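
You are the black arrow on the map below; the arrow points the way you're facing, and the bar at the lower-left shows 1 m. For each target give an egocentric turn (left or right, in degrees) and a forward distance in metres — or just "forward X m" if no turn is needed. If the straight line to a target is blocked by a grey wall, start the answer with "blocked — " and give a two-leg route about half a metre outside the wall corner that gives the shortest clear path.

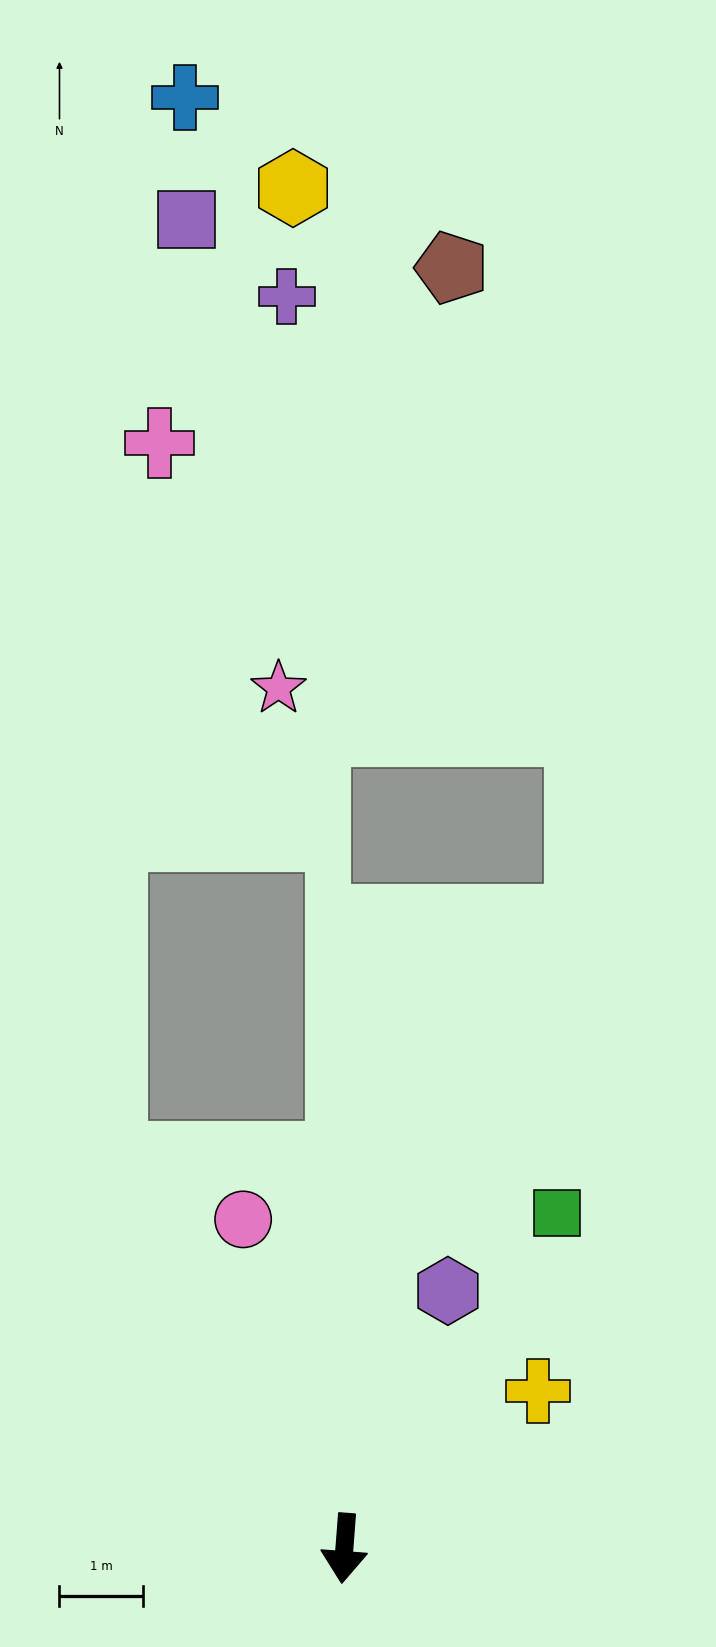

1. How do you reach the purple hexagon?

turn left 162°, forward 3.3 m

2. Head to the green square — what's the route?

turn left 152°, forward 4.8 m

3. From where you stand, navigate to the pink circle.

turn right 159°, forward 4.1 m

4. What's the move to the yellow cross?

turn left 134°, forward 3.0 m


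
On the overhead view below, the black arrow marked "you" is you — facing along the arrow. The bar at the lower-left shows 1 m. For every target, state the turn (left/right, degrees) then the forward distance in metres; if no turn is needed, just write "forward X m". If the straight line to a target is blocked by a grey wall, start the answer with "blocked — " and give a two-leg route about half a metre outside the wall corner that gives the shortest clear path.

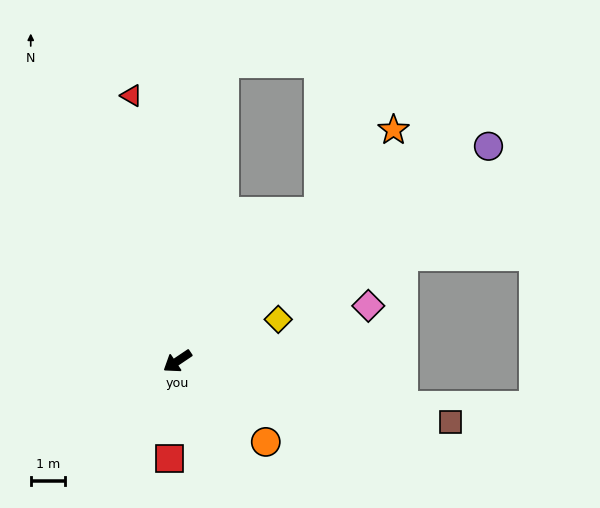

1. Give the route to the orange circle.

turn left 104°, forward 3.5 m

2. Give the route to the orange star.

turn right 167°, forward 9.2 m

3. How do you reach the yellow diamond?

turn left 169°, forward 3.2 m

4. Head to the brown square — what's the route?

turn left 133°, forward 8.1 m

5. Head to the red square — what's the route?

turn left 52°, forward 2.8 m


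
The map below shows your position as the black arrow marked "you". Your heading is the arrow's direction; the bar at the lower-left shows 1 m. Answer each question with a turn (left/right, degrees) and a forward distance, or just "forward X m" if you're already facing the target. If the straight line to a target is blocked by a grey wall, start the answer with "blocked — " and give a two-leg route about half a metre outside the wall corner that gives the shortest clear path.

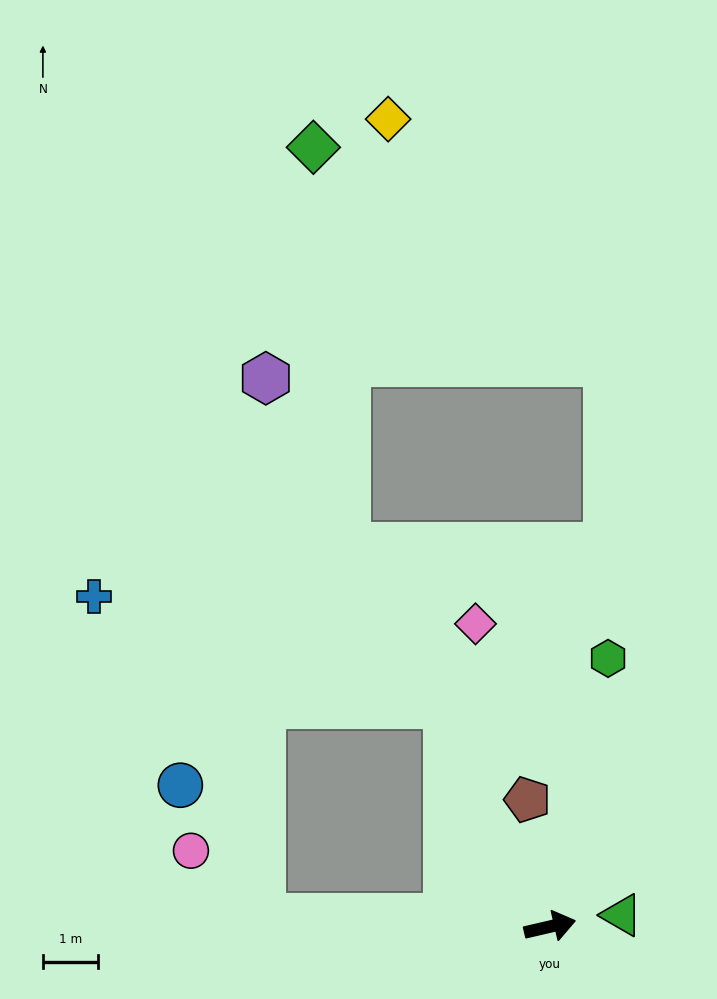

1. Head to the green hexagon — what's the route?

turn left 65°, forward 5.0 m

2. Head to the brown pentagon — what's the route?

turn left 87°, forward 2.3 m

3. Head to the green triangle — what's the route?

turn right 4°, forward 1.3 m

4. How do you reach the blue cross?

blocked — turn left 102°, forward 4.4 m, then turn left 48°, forward 6.7 m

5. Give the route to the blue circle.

blocked — turn left 165°, forward 5.2 m, then turn right 56°, forward 2.8 m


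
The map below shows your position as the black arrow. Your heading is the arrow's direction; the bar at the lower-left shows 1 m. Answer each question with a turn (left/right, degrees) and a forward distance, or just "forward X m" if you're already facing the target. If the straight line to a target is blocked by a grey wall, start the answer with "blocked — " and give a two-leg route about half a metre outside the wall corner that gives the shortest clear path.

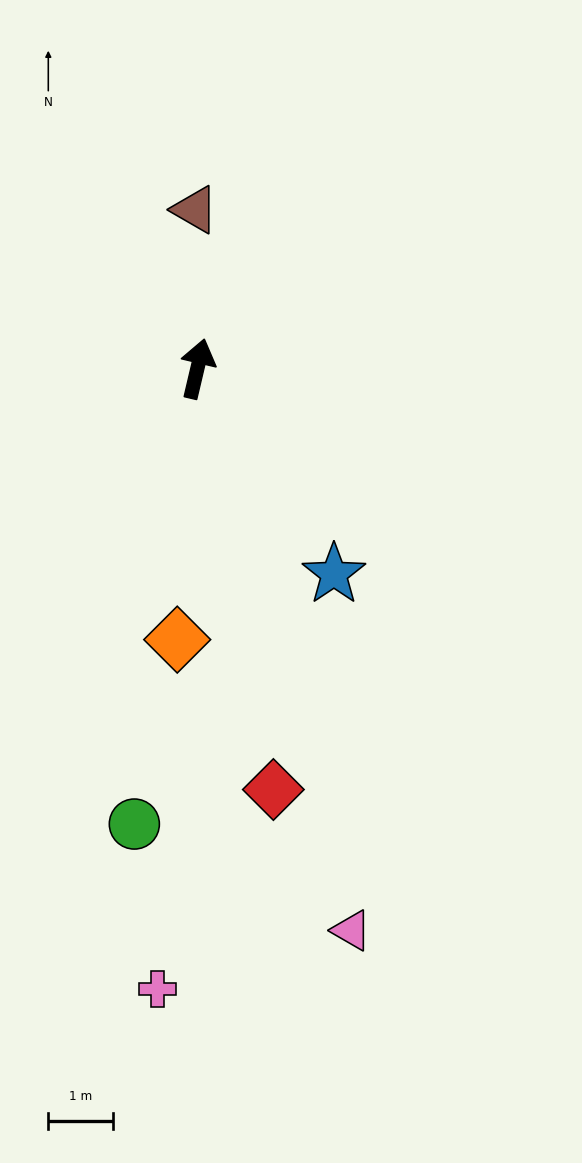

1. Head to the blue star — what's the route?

turn right 133°, forward 3.8 m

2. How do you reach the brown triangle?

turn left 14°, forward 2.5 m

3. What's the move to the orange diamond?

turn right 171°, forward 4.2 m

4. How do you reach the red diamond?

turn right 157°, forward 6.6 m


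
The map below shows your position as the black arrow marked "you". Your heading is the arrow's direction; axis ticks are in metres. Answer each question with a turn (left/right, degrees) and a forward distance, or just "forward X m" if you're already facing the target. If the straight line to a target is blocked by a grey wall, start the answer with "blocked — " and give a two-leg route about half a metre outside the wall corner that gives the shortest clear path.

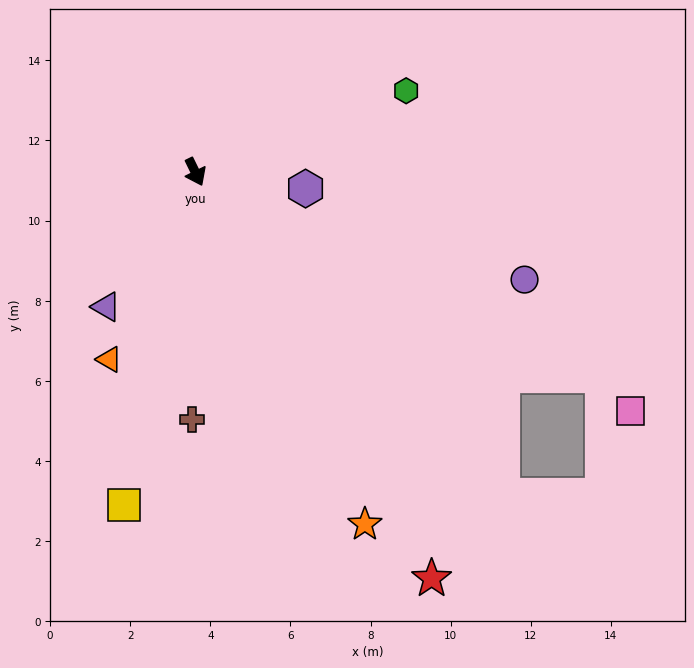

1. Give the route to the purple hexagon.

turn left 55°, forward 2.8 m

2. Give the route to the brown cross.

turn right 27°, forward 6.2 m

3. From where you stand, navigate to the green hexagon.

turn left 85°, forward 5.6 m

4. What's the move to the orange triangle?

turn right 51°, forward 5.1 m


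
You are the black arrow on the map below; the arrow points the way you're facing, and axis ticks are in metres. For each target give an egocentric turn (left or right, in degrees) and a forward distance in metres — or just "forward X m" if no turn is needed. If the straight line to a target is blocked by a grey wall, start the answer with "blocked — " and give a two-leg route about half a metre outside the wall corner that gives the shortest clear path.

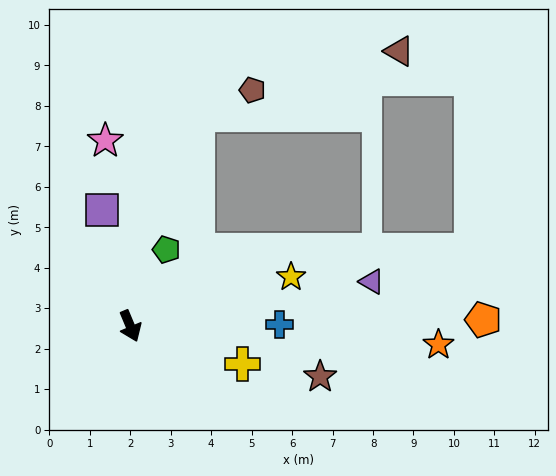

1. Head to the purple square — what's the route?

turn left 171°, forward 3.0 m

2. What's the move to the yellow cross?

turn left 49°, forward 2.9 m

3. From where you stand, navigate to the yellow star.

turn left 84°, forward 4.2 m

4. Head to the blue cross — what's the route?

turn left 68°, forward 3.7 m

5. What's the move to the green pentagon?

turn left 132°, forward 2.1 m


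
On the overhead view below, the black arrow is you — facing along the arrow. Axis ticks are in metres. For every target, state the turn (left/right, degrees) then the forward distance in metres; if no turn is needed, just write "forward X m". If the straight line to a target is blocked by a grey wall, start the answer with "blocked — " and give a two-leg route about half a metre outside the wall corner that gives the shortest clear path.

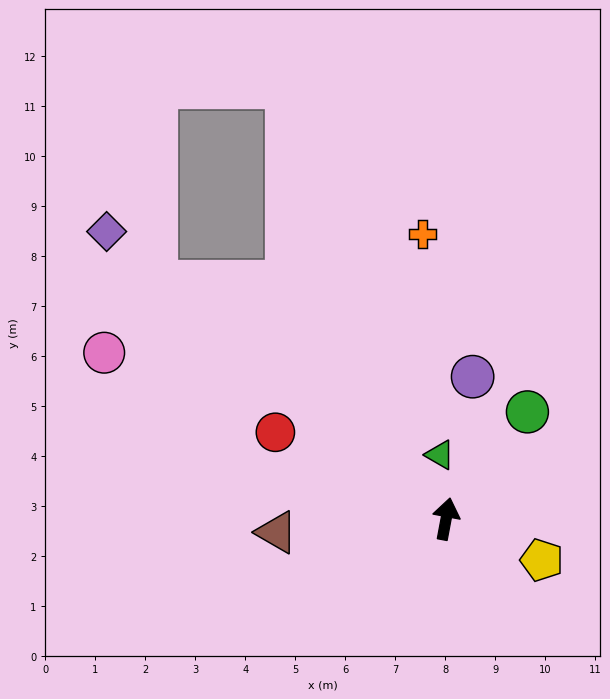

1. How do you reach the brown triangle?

turn left 105°, forward 3.4 m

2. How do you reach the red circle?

turn left 74°, forward 3.8 m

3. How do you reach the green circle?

turn right 27°, forward 2.7 m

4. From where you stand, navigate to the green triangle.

turn left 16°, forward 1.3 m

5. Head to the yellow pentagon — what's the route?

turn right 103°, forward 2.1 m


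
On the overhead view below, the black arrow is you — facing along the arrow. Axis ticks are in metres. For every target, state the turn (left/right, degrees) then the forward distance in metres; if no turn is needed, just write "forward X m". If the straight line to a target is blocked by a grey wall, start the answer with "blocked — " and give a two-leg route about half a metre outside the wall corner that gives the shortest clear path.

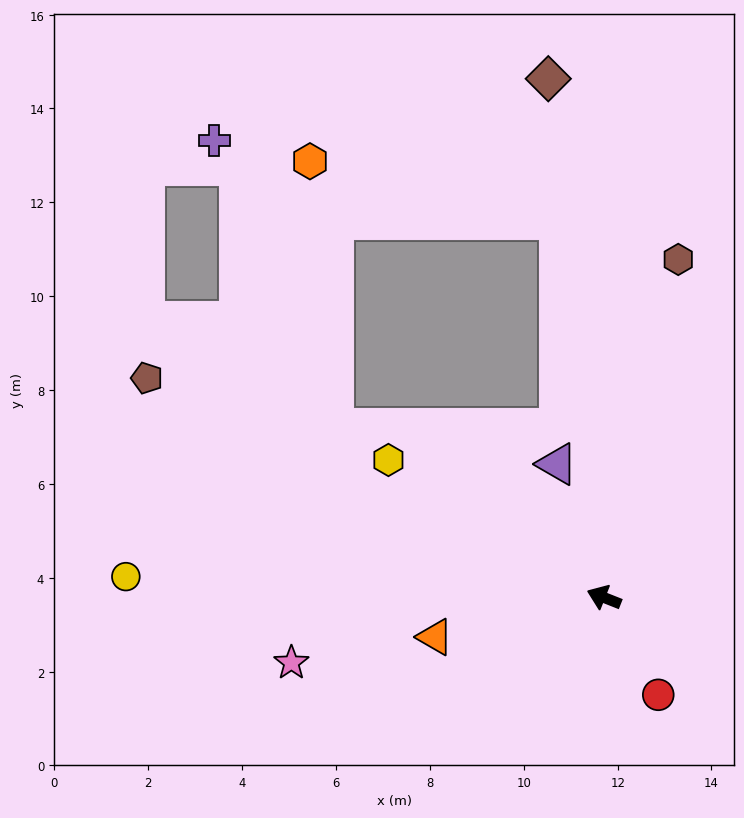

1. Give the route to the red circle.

turn left 141°, forward 2.4 m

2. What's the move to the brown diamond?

turn right 62°, forward 11.1 m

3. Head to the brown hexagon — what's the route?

turn right 81°, forward 7.4 m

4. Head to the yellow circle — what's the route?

turn left 19°, forward 10.2 m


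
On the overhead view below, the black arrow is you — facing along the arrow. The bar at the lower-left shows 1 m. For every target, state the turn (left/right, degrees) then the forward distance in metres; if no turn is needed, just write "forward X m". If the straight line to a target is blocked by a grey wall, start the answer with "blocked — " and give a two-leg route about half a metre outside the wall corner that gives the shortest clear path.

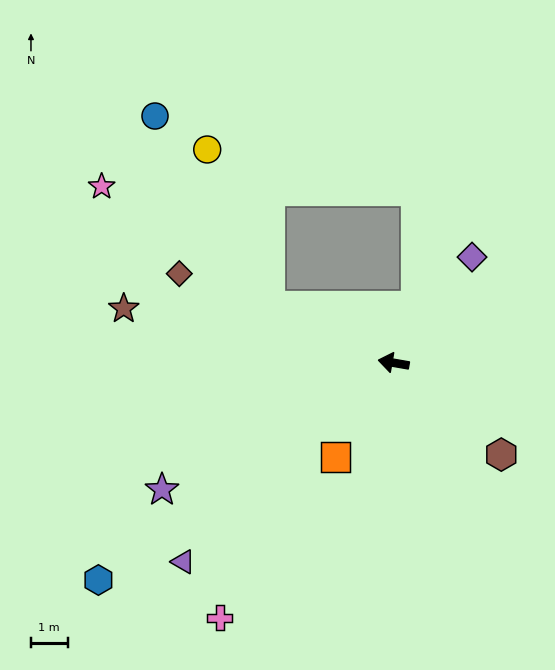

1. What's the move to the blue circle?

blocked — turn right 15°, forward 3.7 m, then turn right 34°, forward 6.1 m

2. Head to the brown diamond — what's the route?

turn right 13°, forward 6.3 m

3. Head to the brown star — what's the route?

forward 7.5 m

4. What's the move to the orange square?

turn left 68°, forward 3.0 m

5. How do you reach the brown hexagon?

turn left 149°, forward 3.9 m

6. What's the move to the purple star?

turn left 39°, forward 7.2 m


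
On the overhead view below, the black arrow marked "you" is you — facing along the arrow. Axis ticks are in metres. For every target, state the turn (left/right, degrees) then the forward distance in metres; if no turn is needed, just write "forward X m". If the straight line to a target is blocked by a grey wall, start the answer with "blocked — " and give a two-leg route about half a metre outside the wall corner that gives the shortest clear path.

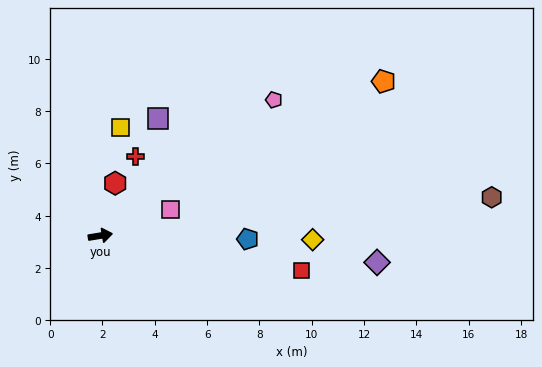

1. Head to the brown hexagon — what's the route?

turn right 4°, forward 15.0 m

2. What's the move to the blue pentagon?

turn right 11°, forward 5.6 m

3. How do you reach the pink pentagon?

turn left 29°, forward 8.4 m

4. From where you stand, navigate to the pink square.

turn left 11°, forward 2.9 m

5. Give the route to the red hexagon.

turn left 65°, forward 2.1 m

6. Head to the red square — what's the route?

turn right 19°, forward 7.8 m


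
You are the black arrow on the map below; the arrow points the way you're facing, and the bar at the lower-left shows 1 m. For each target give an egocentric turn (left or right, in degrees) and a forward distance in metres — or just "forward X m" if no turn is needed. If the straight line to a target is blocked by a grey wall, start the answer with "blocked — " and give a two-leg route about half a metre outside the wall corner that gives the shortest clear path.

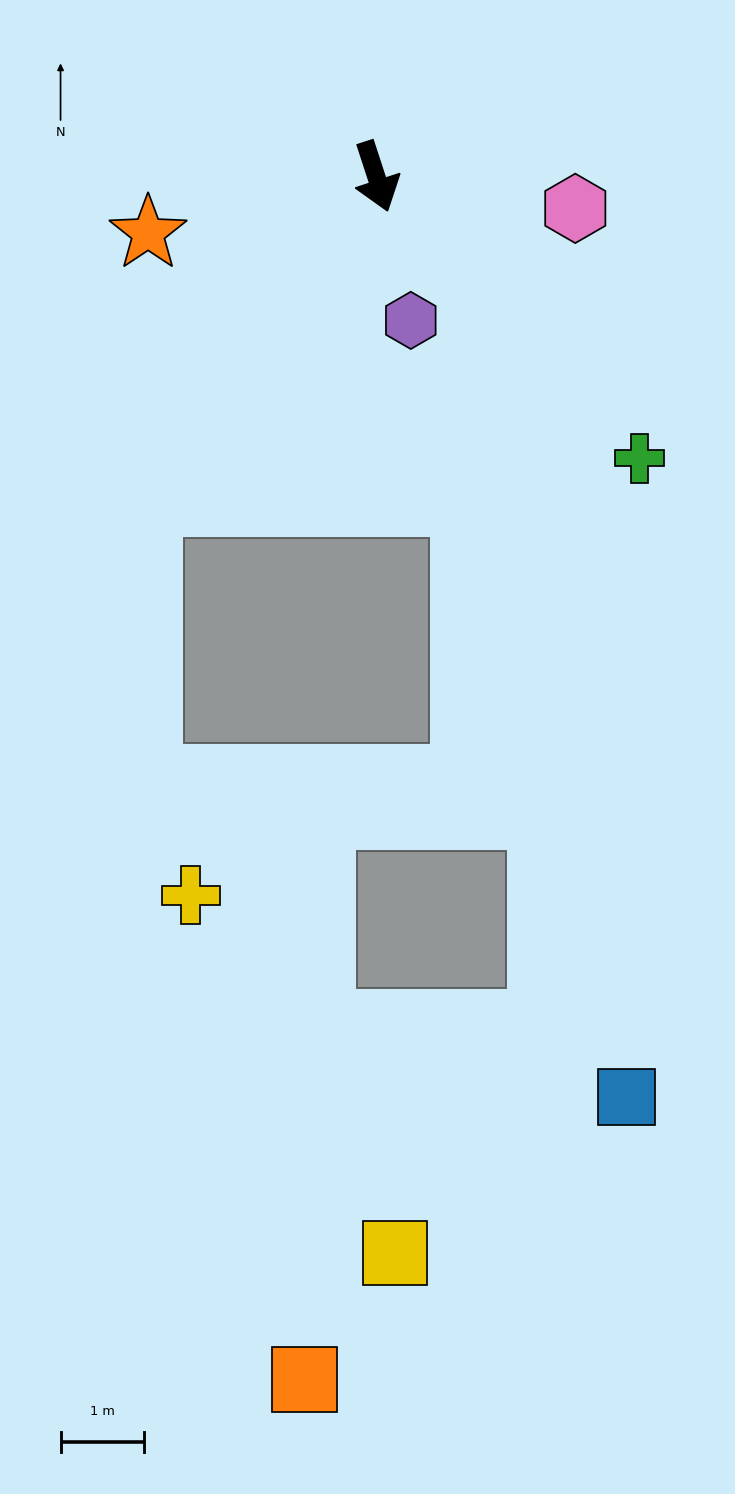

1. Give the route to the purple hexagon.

turn right 5°, forward 1.8 m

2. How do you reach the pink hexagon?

turn left 63°, forward 2.4 m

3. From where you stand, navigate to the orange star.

turn right 94°, forward 2.8 m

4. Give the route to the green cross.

turn left 25°, forward 4.6 m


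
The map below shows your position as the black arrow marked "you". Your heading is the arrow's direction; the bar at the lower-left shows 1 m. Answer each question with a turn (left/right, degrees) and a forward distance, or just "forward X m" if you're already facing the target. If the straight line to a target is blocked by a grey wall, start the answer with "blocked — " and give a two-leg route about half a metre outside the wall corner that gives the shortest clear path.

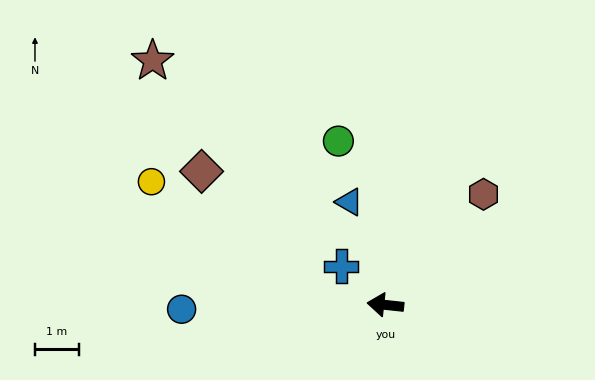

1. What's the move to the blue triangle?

turn right 65°, forward 2.5 m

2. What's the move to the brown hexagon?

turn right 125°, forward 3.4 m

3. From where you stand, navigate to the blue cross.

turn right 35°, forward 1.3 m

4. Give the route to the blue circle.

turn left 7°, forward 4.7 m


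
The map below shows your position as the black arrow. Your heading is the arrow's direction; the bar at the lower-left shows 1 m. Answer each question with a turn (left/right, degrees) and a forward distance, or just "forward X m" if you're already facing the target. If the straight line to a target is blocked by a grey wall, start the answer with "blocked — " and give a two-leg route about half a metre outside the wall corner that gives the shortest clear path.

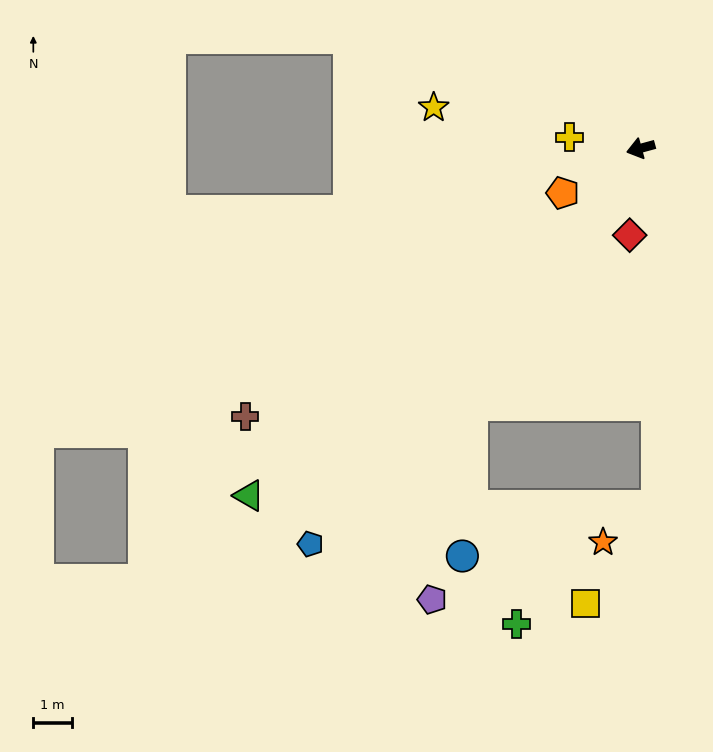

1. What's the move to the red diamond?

turn left 68°, forward 2.3 m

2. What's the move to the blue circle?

blocked — turn left 41°, forward 8.0 m, then turn left 30°, forward 3.9 m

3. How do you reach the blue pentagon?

turn left 35°, forward 13.4 m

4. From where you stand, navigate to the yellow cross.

turn right 24°, forward 1.9 m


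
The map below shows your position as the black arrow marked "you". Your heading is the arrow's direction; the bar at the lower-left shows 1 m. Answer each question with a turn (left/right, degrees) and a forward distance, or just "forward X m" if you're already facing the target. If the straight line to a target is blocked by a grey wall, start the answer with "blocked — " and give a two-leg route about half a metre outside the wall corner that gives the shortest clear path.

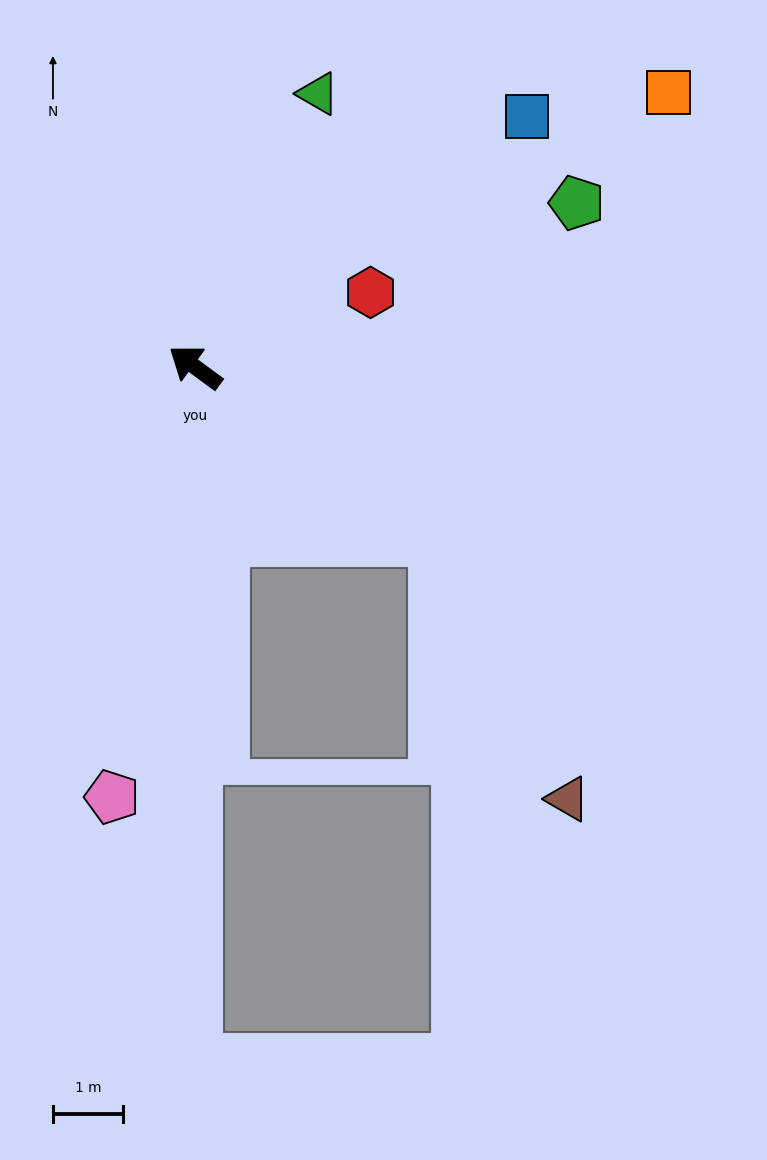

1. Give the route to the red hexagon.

turn right 121°, forward 2.7 m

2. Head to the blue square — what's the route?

turn right 107°, forward 5.9 m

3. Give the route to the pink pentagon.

turn left 115°, forward 6.3 m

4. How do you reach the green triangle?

turn right 78°, forward 4.3 m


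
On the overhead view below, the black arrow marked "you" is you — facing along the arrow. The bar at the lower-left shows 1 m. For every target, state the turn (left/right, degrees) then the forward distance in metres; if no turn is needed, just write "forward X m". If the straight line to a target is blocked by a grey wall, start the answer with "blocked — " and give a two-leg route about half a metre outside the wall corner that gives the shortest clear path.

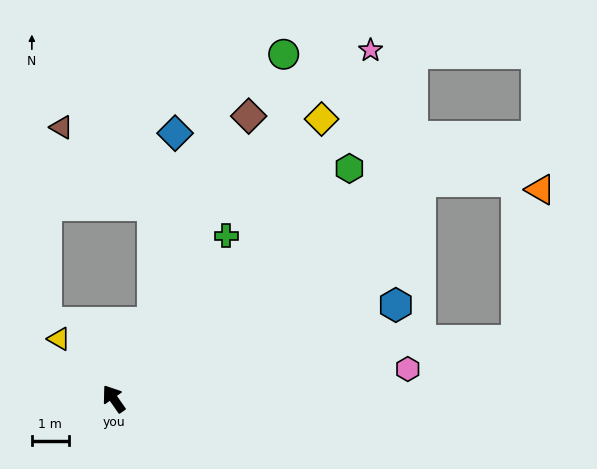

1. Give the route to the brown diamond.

turn right 60°, forward 8.5 m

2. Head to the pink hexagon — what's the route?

turn right 119°, forward 8.1 m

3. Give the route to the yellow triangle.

turn left 7°, forward 2.2 m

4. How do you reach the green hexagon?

turn right 81°, forward 9.0 m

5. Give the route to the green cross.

turn right 70°, forward 5.4 m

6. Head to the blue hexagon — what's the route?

turn right 107°, forward 8.1 m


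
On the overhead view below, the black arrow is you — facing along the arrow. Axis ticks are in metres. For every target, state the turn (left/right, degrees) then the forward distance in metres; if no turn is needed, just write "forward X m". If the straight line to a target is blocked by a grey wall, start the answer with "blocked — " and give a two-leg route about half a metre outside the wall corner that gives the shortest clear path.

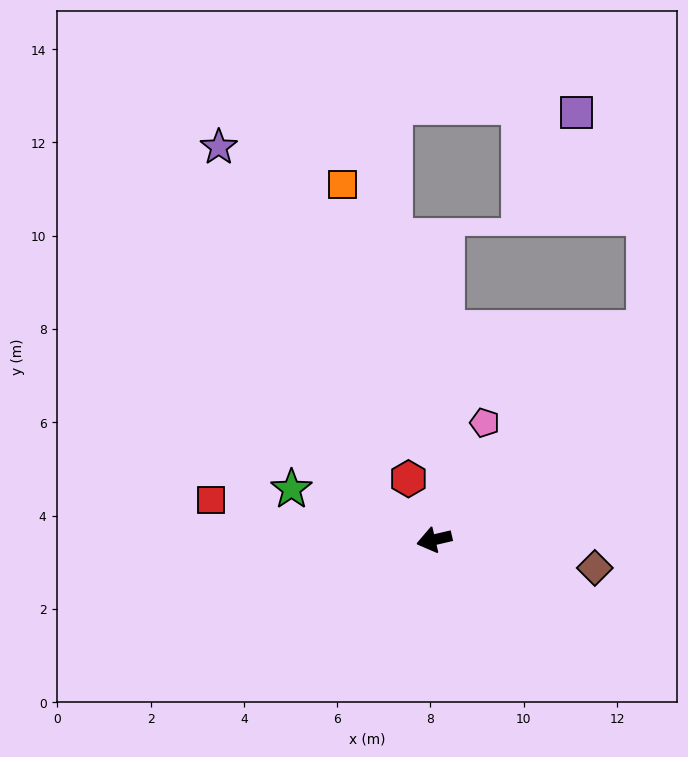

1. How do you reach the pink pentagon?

turn right 126°, forward 2.7 m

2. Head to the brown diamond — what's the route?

turn left 157°, forward 3.5 m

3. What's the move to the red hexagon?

turn right 80°, forward 1.4 m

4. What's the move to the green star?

turn right 33°, forward 3.2 m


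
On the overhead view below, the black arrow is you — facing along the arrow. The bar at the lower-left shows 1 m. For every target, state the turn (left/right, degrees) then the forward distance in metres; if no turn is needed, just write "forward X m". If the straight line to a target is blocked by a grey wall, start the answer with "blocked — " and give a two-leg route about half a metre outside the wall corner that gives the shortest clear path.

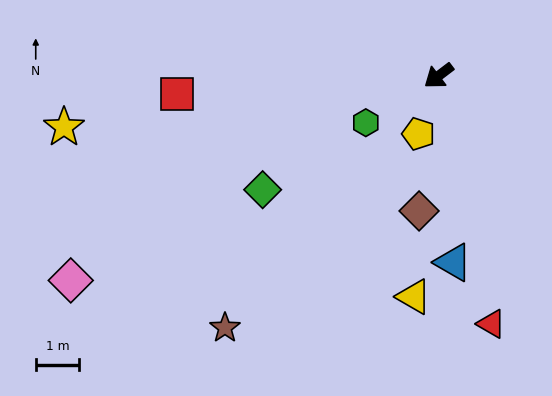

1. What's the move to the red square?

turn right 33°, forward 6.1 m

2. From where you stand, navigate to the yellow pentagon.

turn left 34°, forward 1.4 m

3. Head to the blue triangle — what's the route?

turn left 57°, forward 4.3 m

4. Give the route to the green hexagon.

turn right 4°, forward 2.0 m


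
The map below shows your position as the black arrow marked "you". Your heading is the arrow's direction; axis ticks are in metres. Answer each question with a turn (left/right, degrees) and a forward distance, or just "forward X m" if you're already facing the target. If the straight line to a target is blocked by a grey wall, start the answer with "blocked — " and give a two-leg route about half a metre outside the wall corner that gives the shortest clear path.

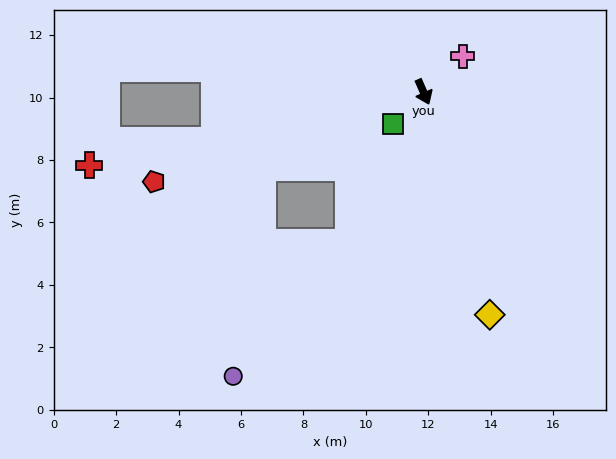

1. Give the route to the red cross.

turn right 101°, forward 10.9 m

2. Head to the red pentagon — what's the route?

turn right 95°, forward 9.1 m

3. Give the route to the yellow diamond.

turn right 7°, forward 7.4 m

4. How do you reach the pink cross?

turn left 109°, forward 1.7 m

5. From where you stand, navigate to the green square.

turn right 67°, forward 1.4 m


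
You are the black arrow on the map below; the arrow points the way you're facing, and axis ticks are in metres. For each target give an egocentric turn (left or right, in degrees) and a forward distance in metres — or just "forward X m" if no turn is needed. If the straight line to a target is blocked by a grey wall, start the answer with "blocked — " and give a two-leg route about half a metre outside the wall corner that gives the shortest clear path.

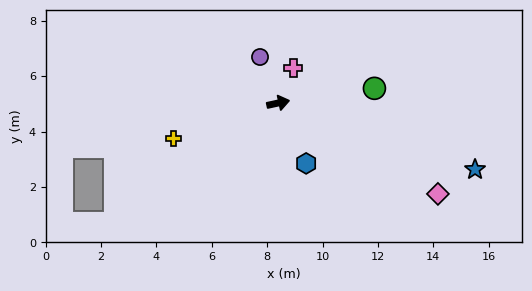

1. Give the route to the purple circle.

turn left 99°, forward 1.8 m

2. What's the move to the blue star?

turn right 31°, forward 7.5 m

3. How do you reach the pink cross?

turn left 54°, forward 1.4 m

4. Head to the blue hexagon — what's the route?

turn right 77°, forward 2.4 m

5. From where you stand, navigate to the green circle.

turn right 4°, forward 3.5 m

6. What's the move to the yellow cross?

turn right 174°, forward 4.0 m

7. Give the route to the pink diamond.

turn right 42°, forward 6.6 m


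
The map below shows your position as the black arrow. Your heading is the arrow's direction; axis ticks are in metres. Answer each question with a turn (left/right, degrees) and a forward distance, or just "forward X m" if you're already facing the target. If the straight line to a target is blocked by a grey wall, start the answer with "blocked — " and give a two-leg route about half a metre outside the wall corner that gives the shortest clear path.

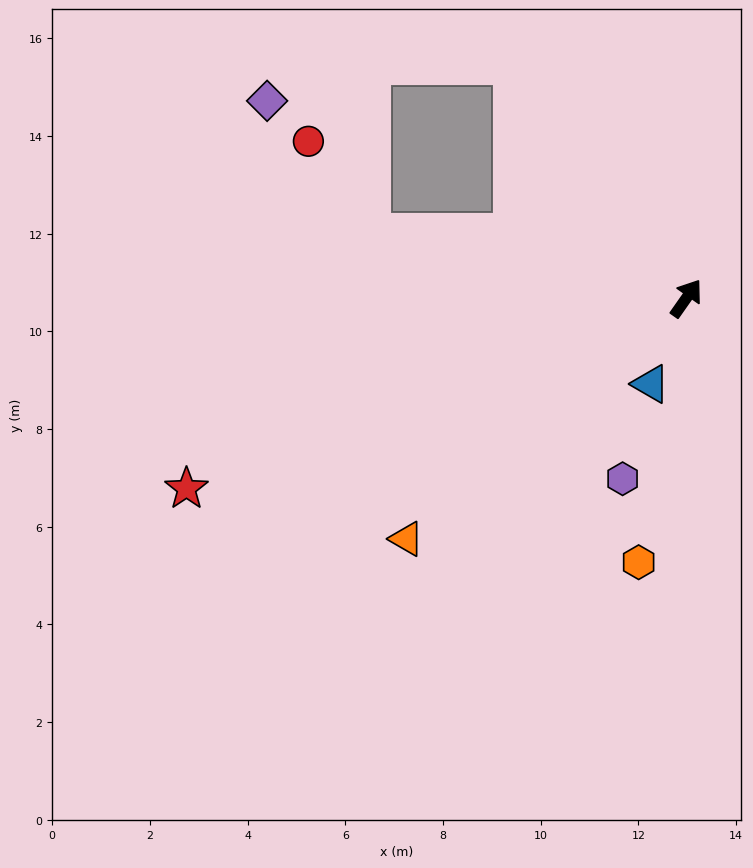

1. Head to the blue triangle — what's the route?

turn right 168°, forward 1.9 m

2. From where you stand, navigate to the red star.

turn left 146°, forward 10.9 m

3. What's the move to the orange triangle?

turn left 166°, forward 7.6 m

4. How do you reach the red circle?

blocked — turn left 113°, forward 6.6 m, then turn right 44°, forward 2.3 m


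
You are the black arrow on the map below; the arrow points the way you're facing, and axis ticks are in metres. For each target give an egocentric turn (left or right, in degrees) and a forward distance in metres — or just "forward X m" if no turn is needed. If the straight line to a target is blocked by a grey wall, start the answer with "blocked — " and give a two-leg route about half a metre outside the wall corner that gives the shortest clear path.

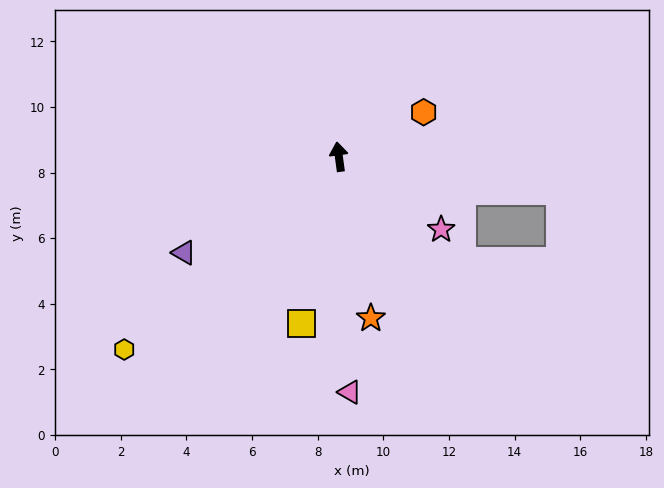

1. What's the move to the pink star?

turn right 133°, forward 3.8 m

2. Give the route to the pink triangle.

turn left 175°, forward 7.2 m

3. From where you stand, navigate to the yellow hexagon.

turn left 124°, forward 8.8 m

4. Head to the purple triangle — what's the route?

turn left 114°, forward 5.6 m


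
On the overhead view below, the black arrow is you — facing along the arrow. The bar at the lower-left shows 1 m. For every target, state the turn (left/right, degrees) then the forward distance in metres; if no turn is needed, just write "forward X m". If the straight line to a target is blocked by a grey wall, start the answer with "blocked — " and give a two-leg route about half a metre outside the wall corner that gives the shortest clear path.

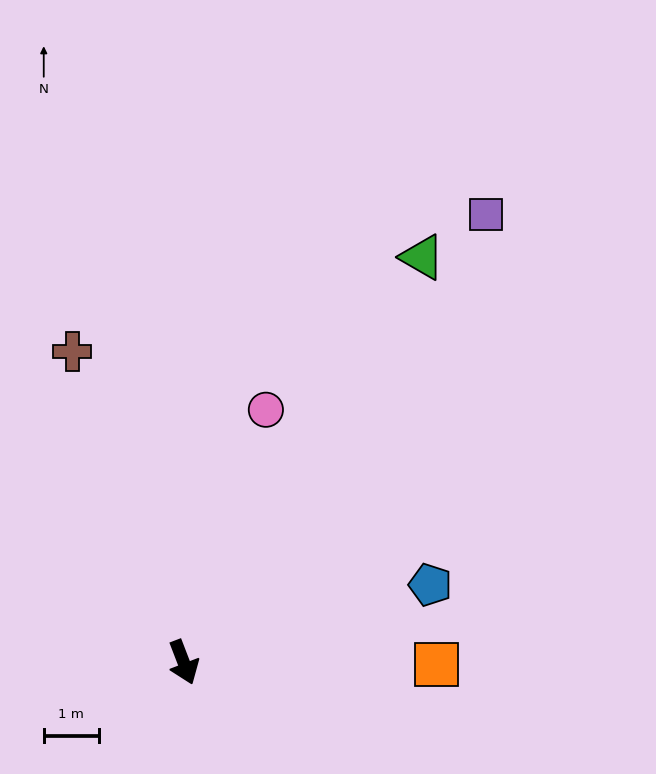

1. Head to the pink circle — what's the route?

turn left 141°, forward 4.8 m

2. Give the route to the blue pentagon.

turn left 86°, forward 4.7 m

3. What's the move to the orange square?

turn left 68°, forward 4.6 m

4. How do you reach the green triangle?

turn left 128°, forward 8.5 m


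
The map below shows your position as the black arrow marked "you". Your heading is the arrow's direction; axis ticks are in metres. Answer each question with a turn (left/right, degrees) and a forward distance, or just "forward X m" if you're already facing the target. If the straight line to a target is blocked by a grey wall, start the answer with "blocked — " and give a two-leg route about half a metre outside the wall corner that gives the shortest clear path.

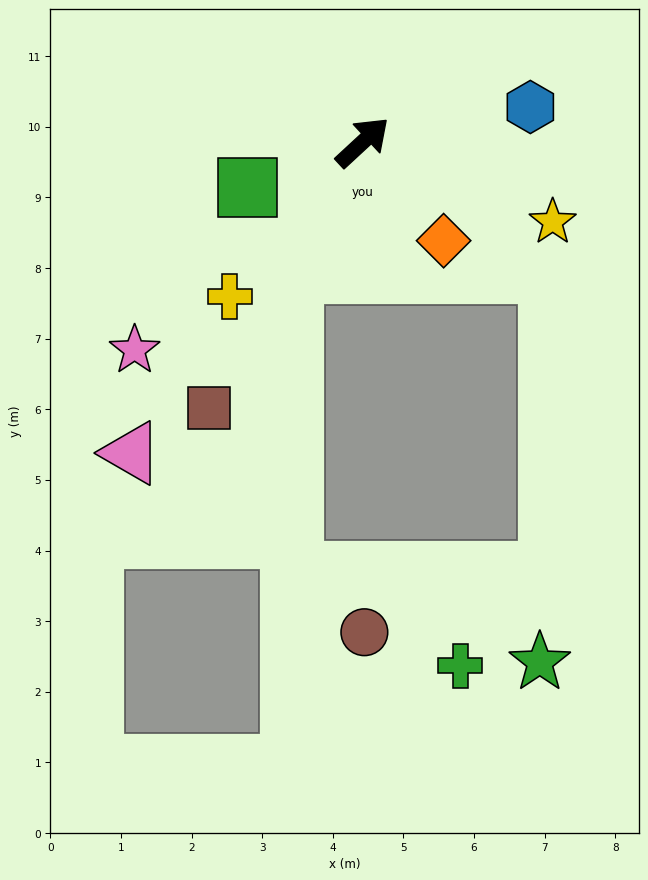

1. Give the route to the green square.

turn left 159°, forward 1.8 m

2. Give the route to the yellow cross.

turn right 173°, forward 2.9 m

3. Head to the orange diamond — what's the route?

turn right 93°, forward 1.8 m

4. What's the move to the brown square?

turn right 163°, forward 4.4 m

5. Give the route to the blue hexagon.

turn right 31°, forward 2.4 m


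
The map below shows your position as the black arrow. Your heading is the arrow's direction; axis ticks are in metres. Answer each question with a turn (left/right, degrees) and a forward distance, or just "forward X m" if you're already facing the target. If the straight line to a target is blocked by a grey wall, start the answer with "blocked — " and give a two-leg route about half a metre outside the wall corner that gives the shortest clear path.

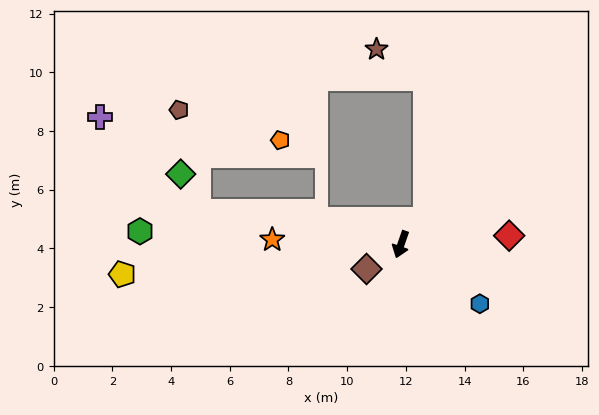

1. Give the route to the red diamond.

turn left 114°, forward 3.7 m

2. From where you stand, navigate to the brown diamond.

turn right 35°, forward 1.4 m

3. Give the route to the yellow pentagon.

turn right 65°, forward 9.5 m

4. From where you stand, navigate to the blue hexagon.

turn left 72°, forward 3.4 m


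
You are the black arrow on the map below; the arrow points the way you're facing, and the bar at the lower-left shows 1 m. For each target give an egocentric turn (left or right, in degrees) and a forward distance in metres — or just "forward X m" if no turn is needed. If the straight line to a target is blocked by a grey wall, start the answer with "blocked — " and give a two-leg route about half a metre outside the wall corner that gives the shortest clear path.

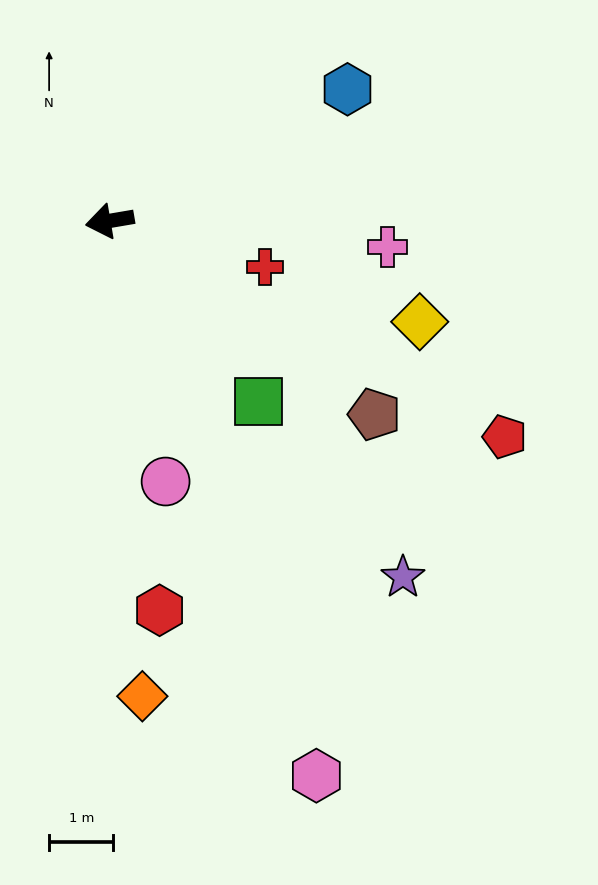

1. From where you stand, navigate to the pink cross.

turn left 165°, forward 4.3 m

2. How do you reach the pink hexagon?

turn left 101°, forward 9.2 m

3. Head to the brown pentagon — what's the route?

turn left 134°, forward 5.1 m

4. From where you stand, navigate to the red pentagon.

turn left 142°, forward 7.0 m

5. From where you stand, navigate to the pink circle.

turn left 92°, forward 4.1 m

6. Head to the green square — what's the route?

turn left 120°, forward 3.6 m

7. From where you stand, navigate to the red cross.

turn left 154°, forward 2.5 m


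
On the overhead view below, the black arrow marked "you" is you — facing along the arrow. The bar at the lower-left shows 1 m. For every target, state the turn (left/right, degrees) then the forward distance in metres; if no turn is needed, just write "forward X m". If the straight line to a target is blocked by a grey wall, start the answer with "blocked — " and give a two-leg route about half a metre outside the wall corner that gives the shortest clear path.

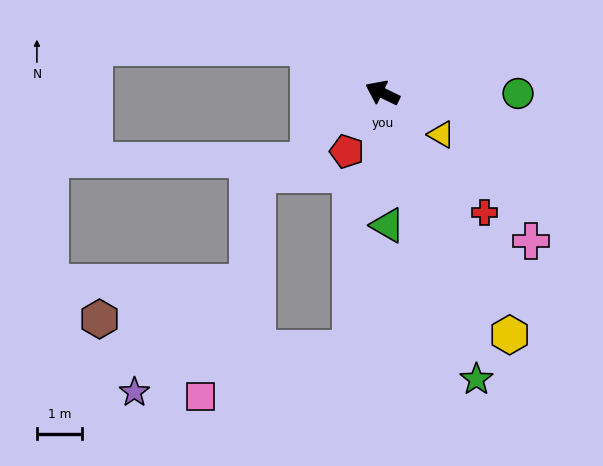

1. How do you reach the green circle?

turn right 154°, forward 3.0 m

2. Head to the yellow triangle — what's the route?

turn left 171°, forward 1.6 m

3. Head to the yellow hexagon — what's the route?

turn left 144°, forward 6.0 m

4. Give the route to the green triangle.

turn left 118°, forward 2.9 m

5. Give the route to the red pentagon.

turn left 85°, forward 1.5 m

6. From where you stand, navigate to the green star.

turn left 134°, forward 6.7 m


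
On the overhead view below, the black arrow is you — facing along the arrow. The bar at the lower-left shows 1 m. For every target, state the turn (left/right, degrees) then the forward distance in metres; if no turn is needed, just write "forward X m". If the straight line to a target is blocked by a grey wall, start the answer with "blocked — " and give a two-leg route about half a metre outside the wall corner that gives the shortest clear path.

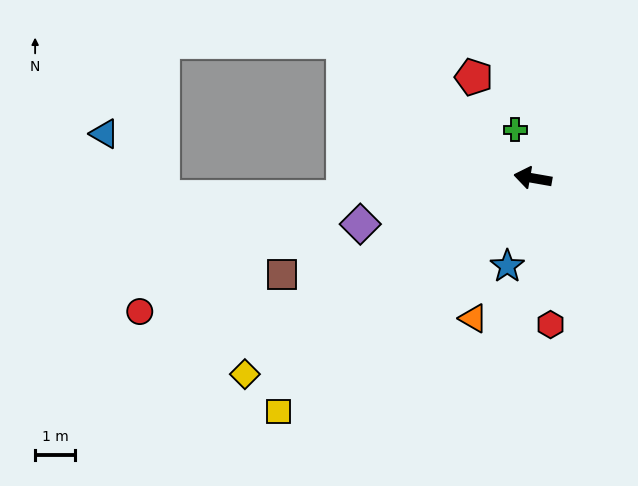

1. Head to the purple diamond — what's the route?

turn left 25°, forward 4.5 m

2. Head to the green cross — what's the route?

turn right 60°, forward 1.3 m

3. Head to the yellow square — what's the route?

turn left 52°, forward 8.6 m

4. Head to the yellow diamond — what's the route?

turn left 44°, forward 8.7 m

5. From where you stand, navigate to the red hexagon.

turn left 107°, forward 3.7 m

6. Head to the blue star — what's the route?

turn left 84°, forward 2.3 m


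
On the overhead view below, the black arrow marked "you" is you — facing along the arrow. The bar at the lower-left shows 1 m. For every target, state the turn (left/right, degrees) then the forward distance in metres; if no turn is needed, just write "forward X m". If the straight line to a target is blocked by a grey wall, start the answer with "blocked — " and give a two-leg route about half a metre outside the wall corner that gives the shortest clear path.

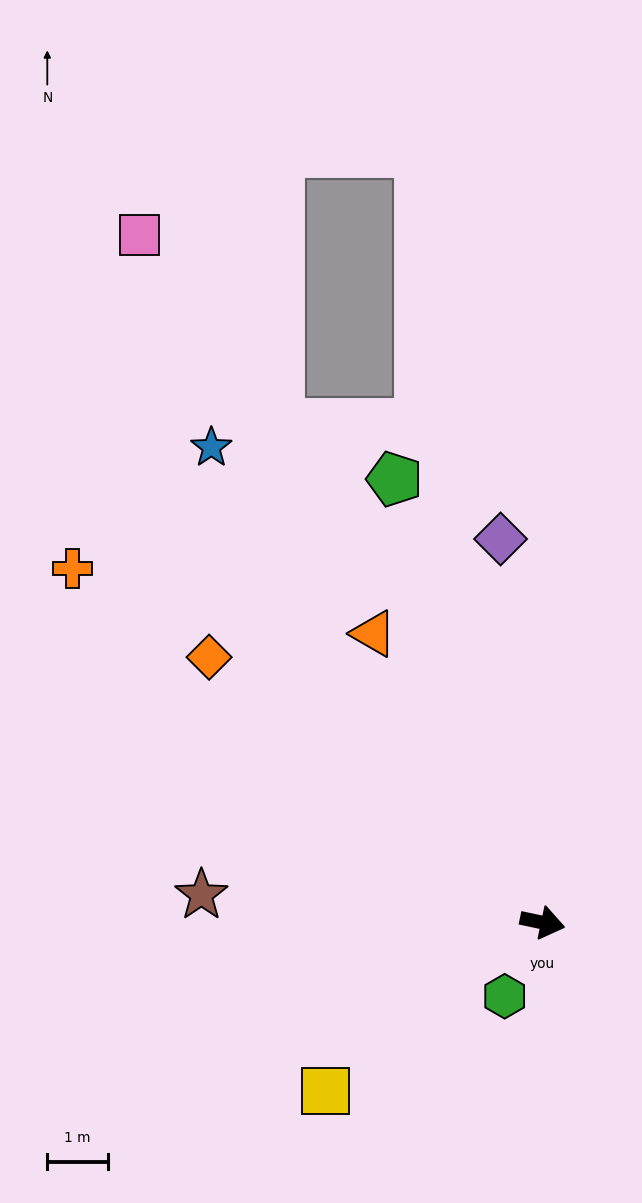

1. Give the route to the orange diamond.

turn left 153°, forward 7.0 m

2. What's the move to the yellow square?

turn right 130°, forward 4.5 m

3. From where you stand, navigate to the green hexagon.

turn right 105°, forward 1.4 m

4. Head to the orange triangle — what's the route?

turn left 132°, forward 5.5 m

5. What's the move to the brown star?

turn right 173°, forward 5.7 m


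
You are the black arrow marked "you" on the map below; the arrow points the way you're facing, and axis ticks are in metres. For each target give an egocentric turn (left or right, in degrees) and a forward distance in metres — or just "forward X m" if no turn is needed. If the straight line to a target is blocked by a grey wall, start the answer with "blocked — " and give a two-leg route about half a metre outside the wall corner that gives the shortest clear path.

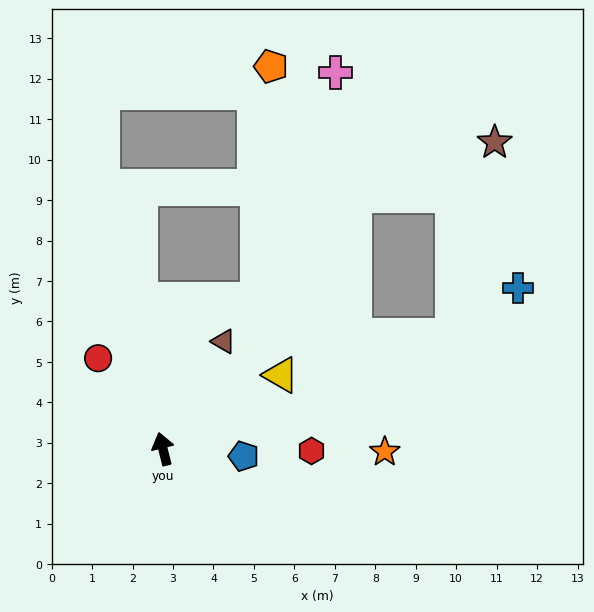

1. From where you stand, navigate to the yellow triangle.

turn right 72°, forward 3.4 m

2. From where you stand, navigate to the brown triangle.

turn right 43°, forward 3.0 m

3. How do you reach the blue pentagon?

turn right 109°, forward 2.0 m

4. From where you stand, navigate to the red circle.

turn left 22°, forward 2.8 m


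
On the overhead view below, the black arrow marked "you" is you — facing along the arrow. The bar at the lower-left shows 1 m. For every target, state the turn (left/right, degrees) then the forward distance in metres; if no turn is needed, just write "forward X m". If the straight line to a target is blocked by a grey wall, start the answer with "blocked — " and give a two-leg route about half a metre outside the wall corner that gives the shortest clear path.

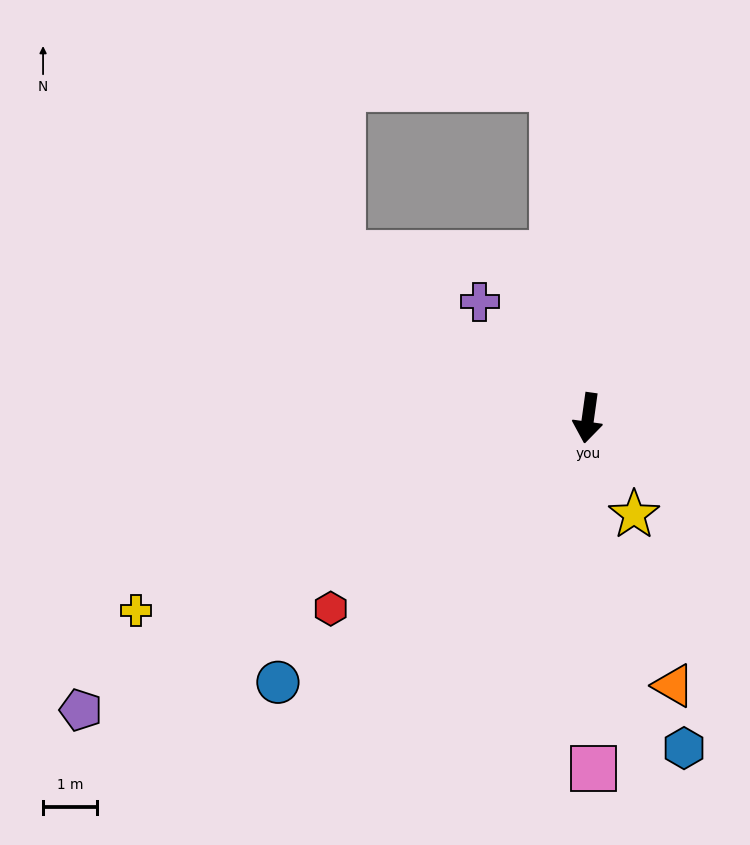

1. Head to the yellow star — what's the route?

turn left 33°, forward 2.0 m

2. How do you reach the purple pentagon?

turn right 52°, forward 10.9 m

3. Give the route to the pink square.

turn left 9°, forward 6.5 m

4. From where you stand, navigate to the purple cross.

turn right 129°, forward 3.0 m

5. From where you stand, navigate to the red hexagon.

turn right 46°, forward 6.0 m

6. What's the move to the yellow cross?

turn right 59°, forward 9.2 m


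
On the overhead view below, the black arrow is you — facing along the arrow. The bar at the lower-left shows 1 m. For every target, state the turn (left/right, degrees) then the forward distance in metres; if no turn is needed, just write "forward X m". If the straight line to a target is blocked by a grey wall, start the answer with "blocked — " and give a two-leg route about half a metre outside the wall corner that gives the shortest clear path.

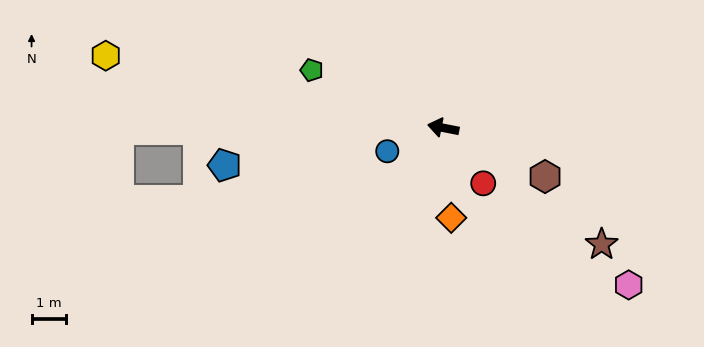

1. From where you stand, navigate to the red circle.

turn left 137°, forward 2.0 m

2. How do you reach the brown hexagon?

turn left 166°, forward 3.2 m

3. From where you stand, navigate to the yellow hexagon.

forward 9.9 m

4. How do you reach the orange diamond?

turn left 106°, forward 2.6 m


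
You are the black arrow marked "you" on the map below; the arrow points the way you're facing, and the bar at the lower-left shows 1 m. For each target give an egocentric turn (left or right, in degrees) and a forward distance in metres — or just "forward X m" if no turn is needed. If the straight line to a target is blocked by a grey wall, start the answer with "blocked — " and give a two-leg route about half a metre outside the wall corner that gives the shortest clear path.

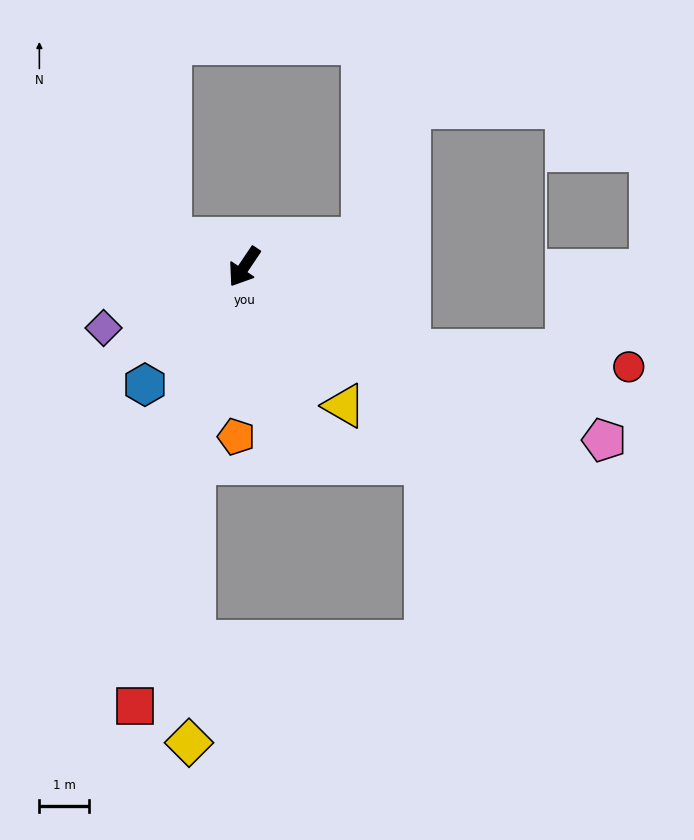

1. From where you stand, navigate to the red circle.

blocked — turn left 97°, forward 3.7 m, then turn left 23°, forward 4.4 m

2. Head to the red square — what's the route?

turn left 20°, forward 9.1 m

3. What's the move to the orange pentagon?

turn left 31°, forward 3.4 m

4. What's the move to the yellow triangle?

turn left 70°, forward 3.4 m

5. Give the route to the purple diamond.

turn right 33°, forward 3.1 m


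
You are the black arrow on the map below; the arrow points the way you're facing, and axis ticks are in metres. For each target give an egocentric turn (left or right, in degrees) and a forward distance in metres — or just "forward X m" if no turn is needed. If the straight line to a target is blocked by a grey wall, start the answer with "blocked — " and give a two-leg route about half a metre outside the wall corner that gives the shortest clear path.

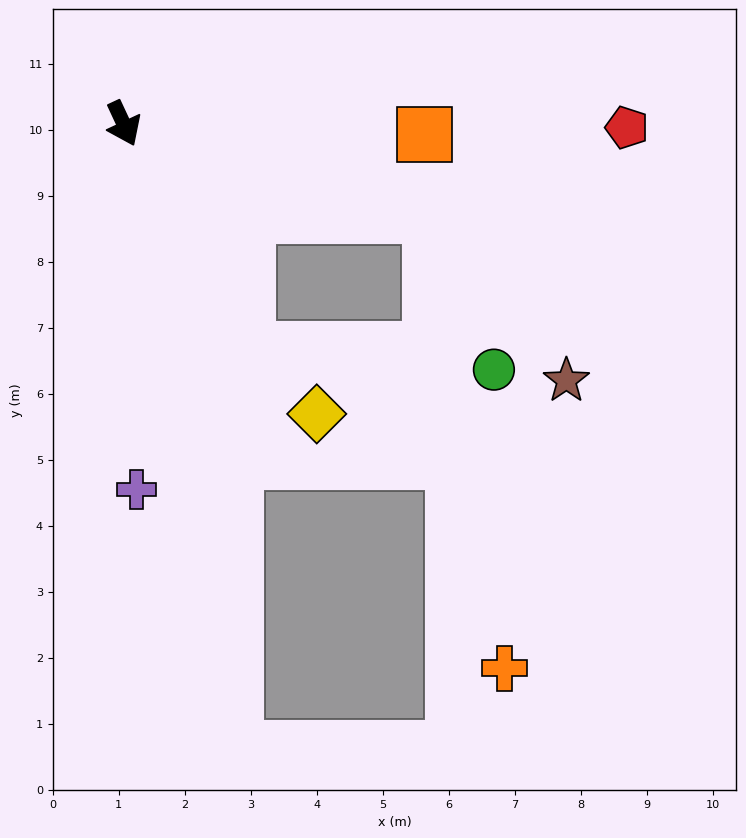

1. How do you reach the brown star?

blocked — turn left 48°, forward 4.9 m, then turn right 34°, forward 3.2 m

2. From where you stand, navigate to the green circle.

blocked — turn left 48°, forward 4.9 m, then turn right 51°, forward 2.5 m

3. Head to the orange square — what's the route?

turn left 63°, forward 4.6 m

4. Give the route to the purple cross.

turn right 23°, forward 5.5 m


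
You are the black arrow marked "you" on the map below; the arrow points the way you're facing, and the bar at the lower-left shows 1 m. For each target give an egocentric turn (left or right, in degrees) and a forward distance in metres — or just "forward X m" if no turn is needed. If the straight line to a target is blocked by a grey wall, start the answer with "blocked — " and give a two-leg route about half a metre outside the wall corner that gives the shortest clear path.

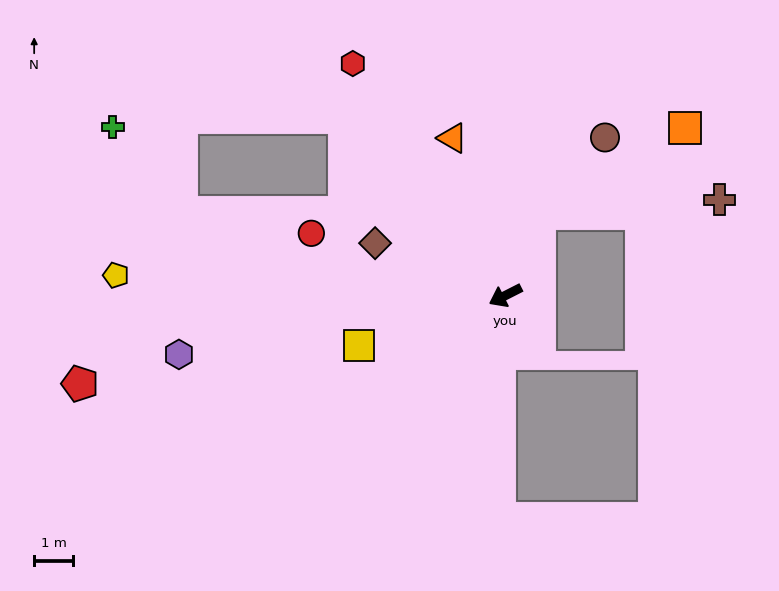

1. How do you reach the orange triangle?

turn right 98°, forward 4.3 m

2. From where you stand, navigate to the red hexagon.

turn right 84°, forward 7.1 m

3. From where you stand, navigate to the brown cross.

blocked — turn right 140°, forward 2.3 m, then turn right 63°, forward 4.6 m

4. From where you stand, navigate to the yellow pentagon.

turn right 30°, forward 10.0 m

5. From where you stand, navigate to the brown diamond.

turn right 49°, forward 3.6 m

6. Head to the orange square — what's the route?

blocked — turn right 140°, forward 2.3 m, then turn right 36°, forward 4.3 m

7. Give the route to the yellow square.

turn right 8°, forward 4.0 m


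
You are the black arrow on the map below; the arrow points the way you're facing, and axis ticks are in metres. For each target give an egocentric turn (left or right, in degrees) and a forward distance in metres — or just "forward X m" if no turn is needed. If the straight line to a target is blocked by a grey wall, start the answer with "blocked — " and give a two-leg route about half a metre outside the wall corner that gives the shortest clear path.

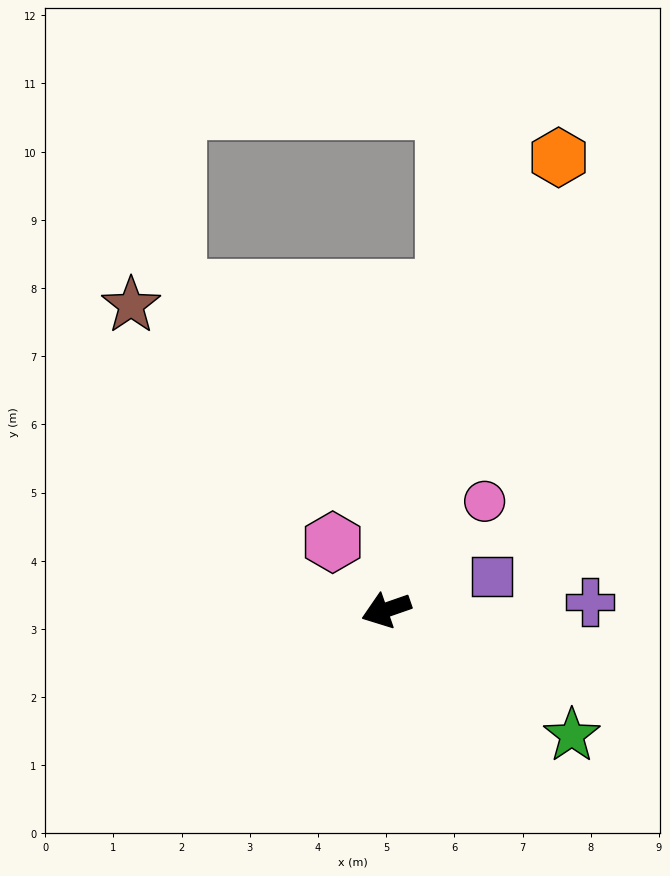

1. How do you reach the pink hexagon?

turn right 71°, forward 1.3 m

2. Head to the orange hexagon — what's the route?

turn right 130°, forward 7.1 m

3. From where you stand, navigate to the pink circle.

turn right 151°, forward 2.1 m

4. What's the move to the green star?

turn left 127°, forward 3.3 m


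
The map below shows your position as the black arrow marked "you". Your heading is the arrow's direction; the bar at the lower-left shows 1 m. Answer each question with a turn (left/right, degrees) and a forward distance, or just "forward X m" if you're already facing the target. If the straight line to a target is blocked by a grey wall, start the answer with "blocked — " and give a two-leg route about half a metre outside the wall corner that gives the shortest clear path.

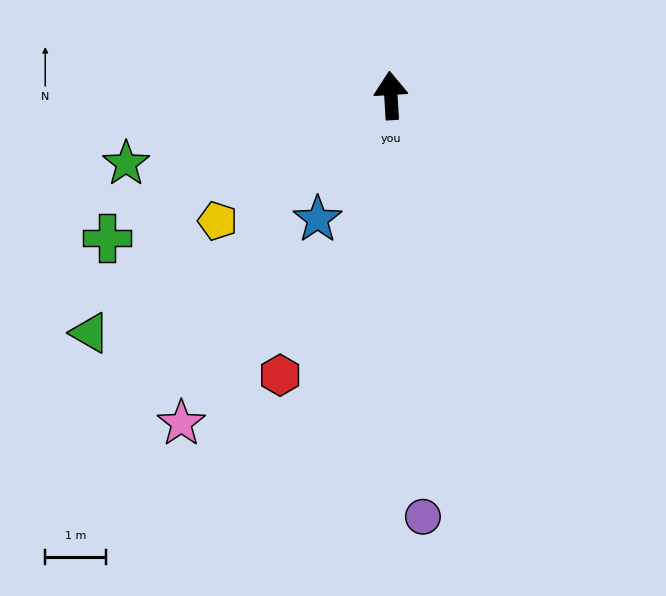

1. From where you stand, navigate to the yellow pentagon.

turn left 122°, forward 3.5 m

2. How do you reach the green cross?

turn left 113°, forward 5.2 m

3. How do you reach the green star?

turn left 101°, forward 4.5 m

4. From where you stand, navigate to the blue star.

turn left 146°, forward 2.4 m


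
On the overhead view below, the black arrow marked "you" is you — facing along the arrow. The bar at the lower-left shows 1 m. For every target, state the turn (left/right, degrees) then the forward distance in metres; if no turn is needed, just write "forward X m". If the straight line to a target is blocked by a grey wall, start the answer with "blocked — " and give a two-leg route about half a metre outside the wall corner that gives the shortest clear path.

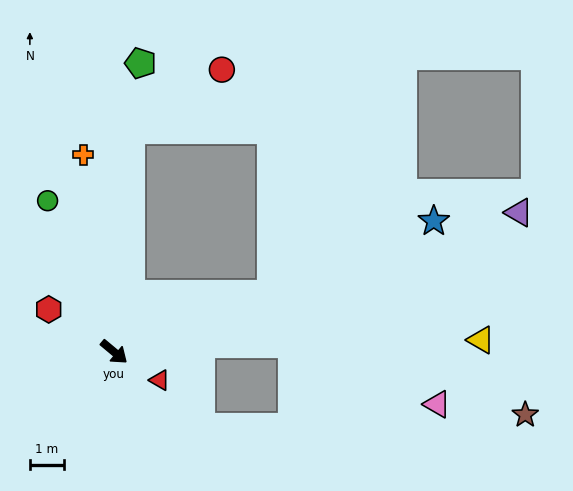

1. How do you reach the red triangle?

turn left 8°, forward 1.6 m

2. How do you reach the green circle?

turn left 154°, forward 4.9 m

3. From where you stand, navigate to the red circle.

blocked — turn left 126°, forward 6.6 m, then turn right 53°, forward 3.2 m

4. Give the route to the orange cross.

turn left 139°, forward 5.9 m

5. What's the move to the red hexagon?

turn right 173°, forward 2.3 m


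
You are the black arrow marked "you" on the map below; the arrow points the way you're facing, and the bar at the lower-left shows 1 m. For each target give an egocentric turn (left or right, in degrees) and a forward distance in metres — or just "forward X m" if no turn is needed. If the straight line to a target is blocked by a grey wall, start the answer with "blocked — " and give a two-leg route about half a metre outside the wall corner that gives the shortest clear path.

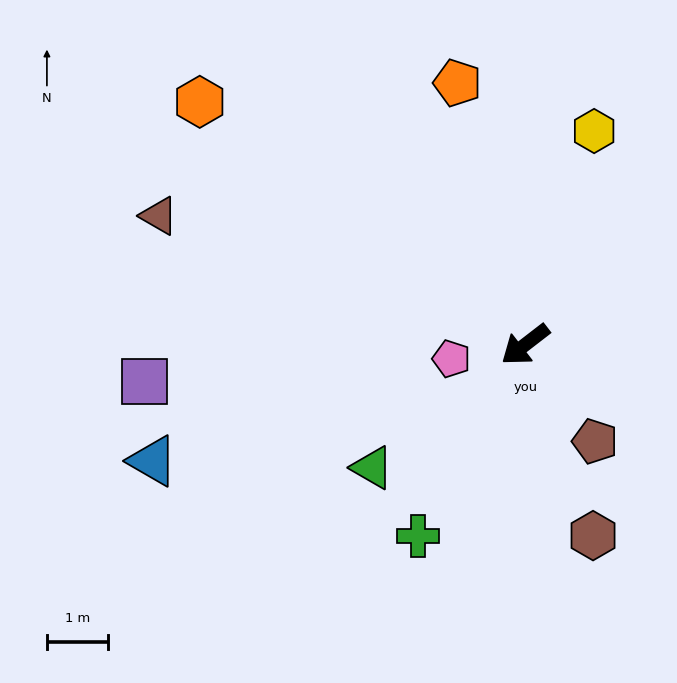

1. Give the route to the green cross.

turn left 23°, forward 3.6 m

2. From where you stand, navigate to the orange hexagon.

turn right 74°, forward 6.7 m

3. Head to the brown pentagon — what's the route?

turn left 88°, forward 2.0 m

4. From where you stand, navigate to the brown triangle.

turn right 57°, forward 6.4 m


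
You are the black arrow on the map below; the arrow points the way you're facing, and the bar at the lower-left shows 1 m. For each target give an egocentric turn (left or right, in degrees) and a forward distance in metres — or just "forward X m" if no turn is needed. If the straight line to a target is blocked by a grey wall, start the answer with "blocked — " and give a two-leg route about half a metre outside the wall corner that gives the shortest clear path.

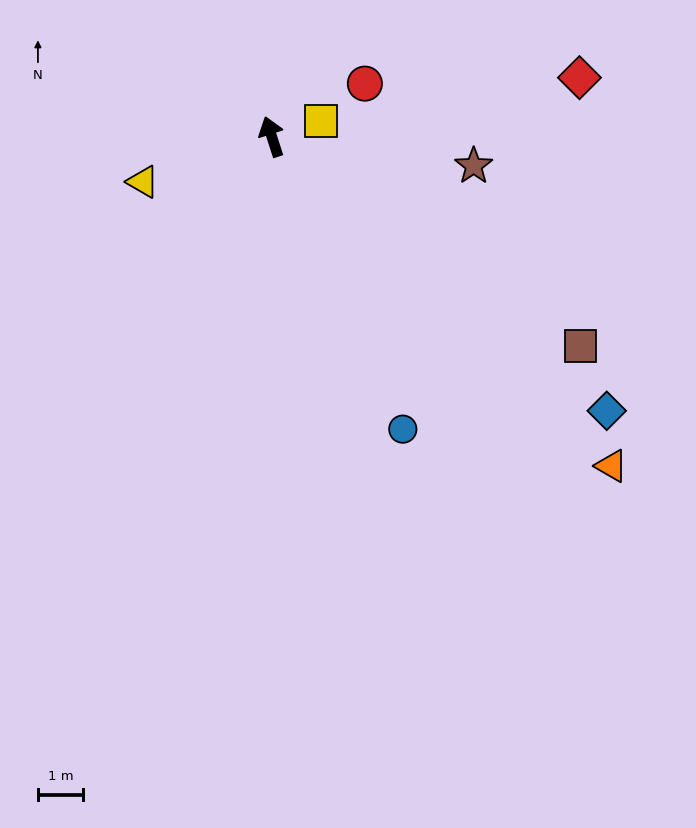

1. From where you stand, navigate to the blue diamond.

turn right 147°, forward 9.5 m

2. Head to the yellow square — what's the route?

turn right 91°, forward 1.1 m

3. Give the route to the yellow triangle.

turn left 91°, forward 3.0 m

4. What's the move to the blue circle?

turn right 174°, forward 7.1 m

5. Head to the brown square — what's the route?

turn right 142°, forward 8.2 m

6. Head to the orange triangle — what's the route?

turn right 152°, forward 10.4 m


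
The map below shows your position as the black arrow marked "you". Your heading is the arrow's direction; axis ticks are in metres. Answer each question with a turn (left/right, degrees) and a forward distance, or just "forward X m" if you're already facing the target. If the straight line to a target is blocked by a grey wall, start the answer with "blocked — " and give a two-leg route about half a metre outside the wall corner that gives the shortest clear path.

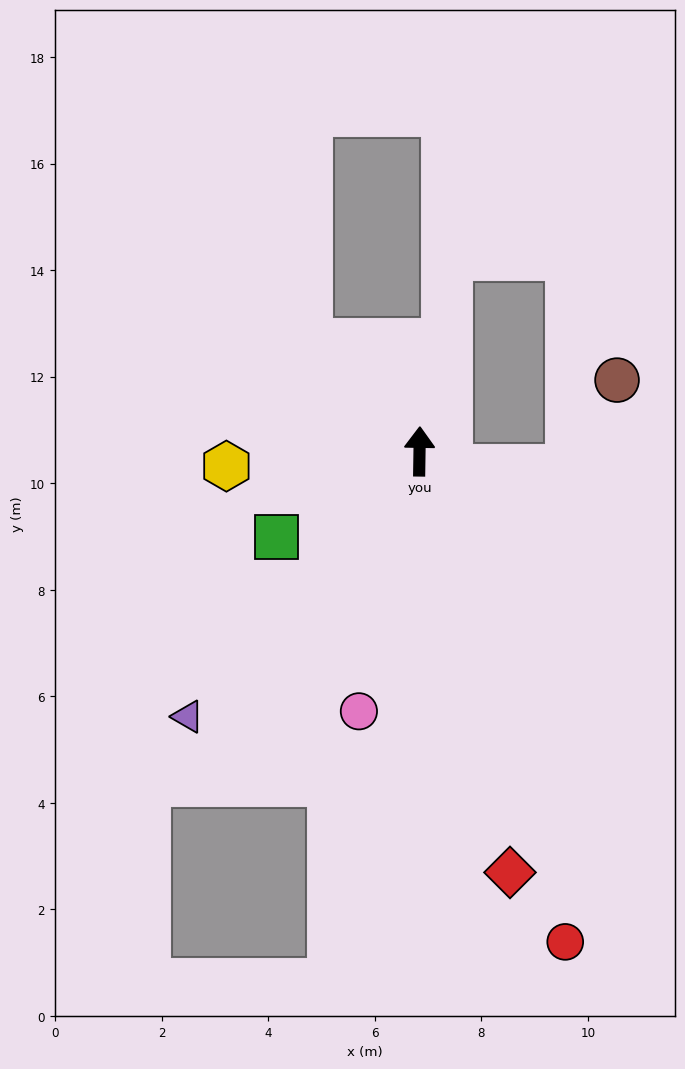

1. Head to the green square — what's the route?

turn left 122°, forward 3.1 m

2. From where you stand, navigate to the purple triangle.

turn left 140°, forward 6.6 m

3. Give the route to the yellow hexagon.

turn left 95°, forward 3.6 m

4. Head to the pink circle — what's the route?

turn left 168°, forward 5.0 m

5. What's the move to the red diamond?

turn right 167°, forward 8.1 m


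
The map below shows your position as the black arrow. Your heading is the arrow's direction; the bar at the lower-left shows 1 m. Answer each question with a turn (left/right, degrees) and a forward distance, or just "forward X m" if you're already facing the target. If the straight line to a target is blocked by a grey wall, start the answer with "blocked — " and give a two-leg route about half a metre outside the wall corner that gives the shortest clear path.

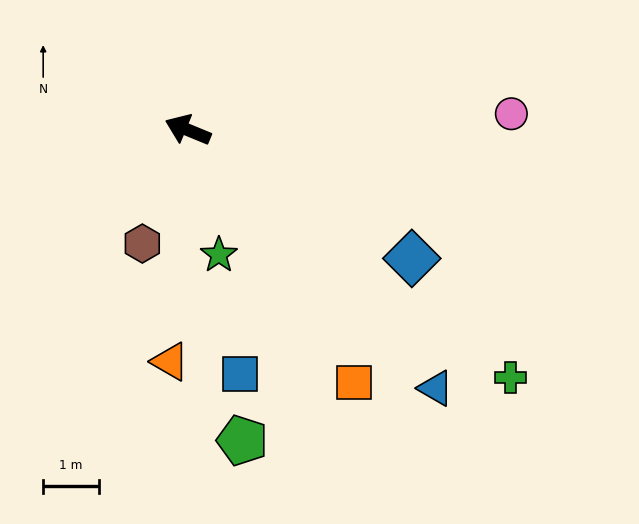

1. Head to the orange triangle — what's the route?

turn left 108°, forward 4.2 m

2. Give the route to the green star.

turn left 126°, forward 2.3 m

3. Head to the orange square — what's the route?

turn left 146°, forward 5.4 m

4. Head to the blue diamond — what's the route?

turn left 173°, forward 4.6 m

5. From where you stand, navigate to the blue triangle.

turn left 156°, forward 6.4 m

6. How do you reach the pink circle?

turn right 155°, forward 5.8 m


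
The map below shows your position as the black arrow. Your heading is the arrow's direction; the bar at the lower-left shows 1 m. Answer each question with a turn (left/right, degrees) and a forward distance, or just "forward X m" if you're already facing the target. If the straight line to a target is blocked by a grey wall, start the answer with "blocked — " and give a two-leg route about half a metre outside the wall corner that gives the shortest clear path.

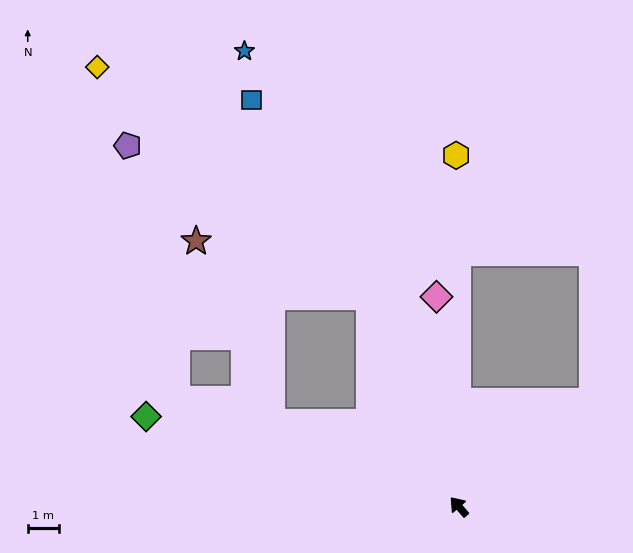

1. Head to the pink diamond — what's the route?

turn right 35°, forward 6.8 m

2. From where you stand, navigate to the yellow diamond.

blocked — turn right 18°, forward 7.4 m, then turn left 27°, forward 11.5 m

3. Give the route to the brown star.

blocked — turn right 18°, forward 7.4 m, then turn left 49°, forward 5.9 m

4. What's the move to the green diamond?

turn left 33°, forward 10.5 m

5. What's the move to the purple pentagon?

blocked — turn right 18°, forward 7.4 m, then turn left 35°, forward 9.2 m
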